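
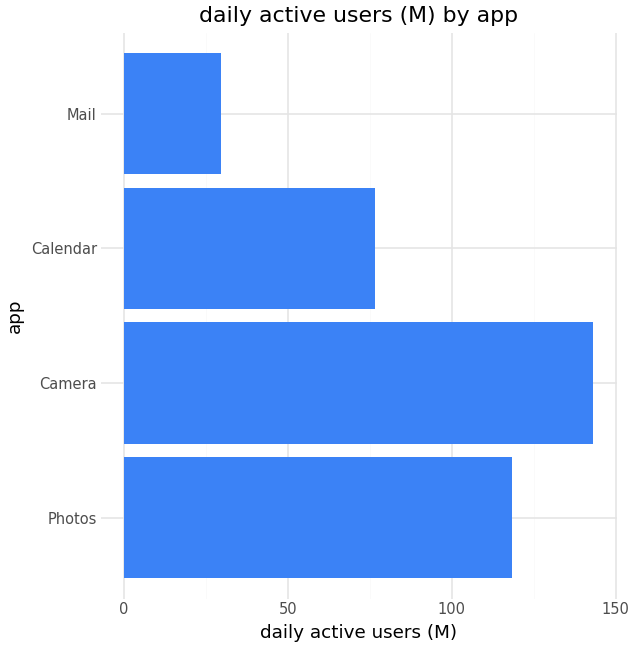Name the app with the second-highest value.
Photos

Top 3: Camera ≈ 140, Photos ≈ 120, Calendar ≈ 80.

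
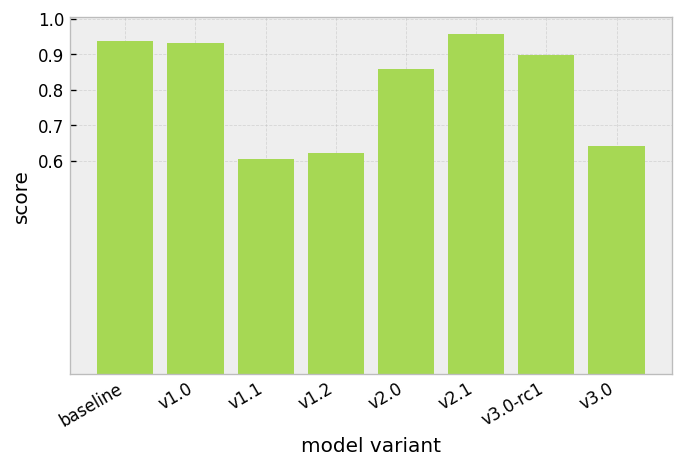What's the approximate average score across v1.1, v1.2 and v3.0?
≈ 0.6

(0.6 + 0.6 + 0.6) / 3 ≈ 0.6.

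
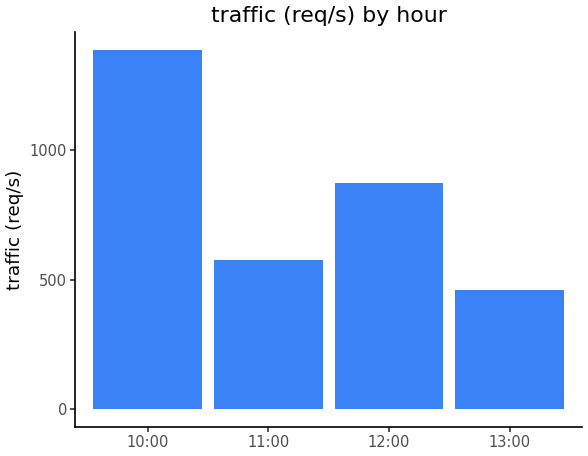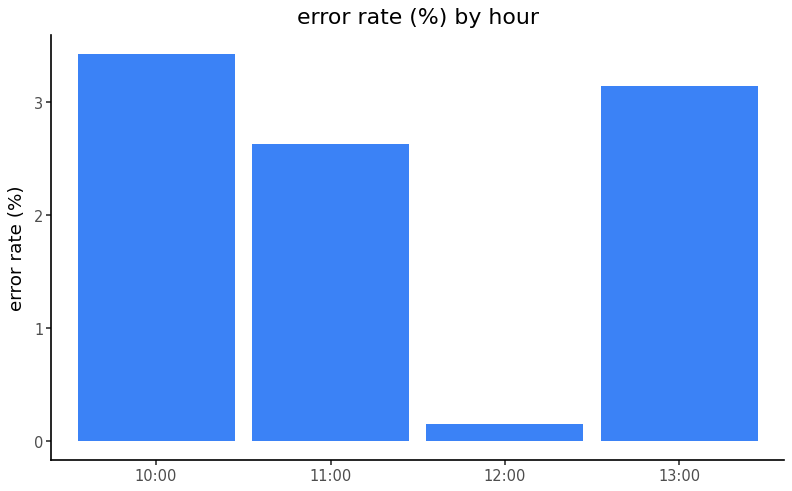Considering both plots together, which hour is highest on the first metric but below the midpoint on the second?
Chart 2 median error rate (%) ≈ 3; below-median hours: 11:00, 12:00. Among those, 12:00 has the highest traffic (req/s) (≈ 800).

12:00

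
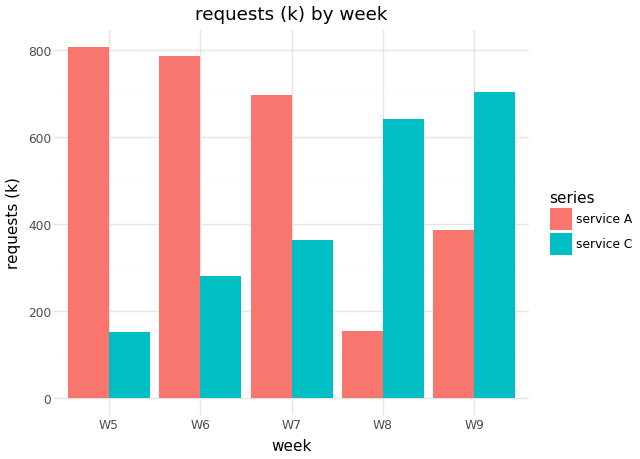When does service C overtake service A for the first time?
W8

W7: service C ≈ 400 vs service A ≈ 700 (not yet); W8: service C ≈ 600 vs service A ≈ 200 (first crossover).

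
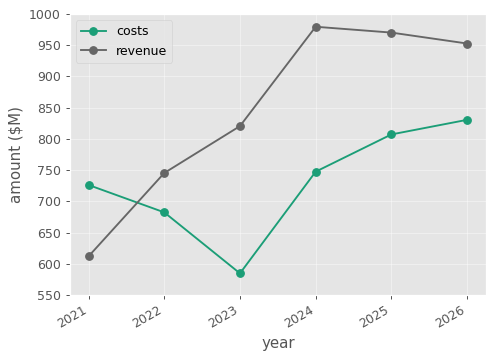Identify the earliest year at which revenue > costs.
2021: revenue ≈ 600 vs costs ≈ 750 (not yet); 2022: revenue ≈ 750 vs costs ≈ 700 (first crossover).

2022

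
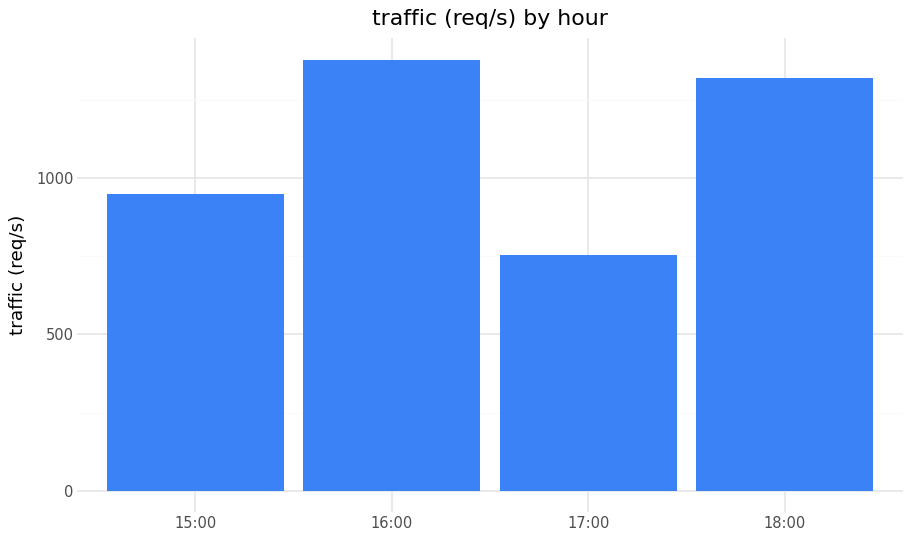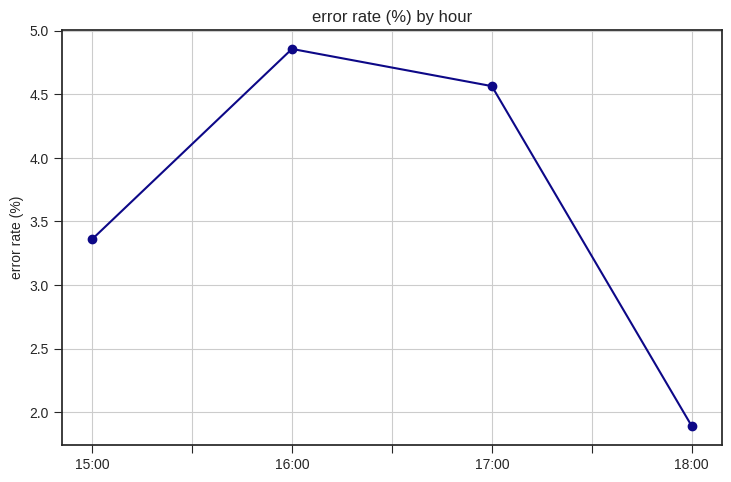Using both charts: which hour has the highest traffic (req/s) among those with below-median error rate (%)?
Chart 2 median error rate (%) ≈ 4; below-median hours: 15:00, 18:00. Among those, 18:00 has the highest traffic (req/s) (≈ 1400).

18:00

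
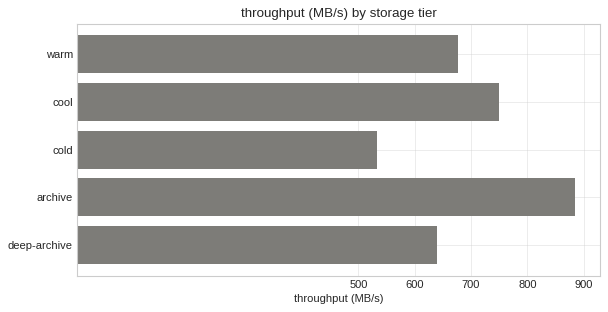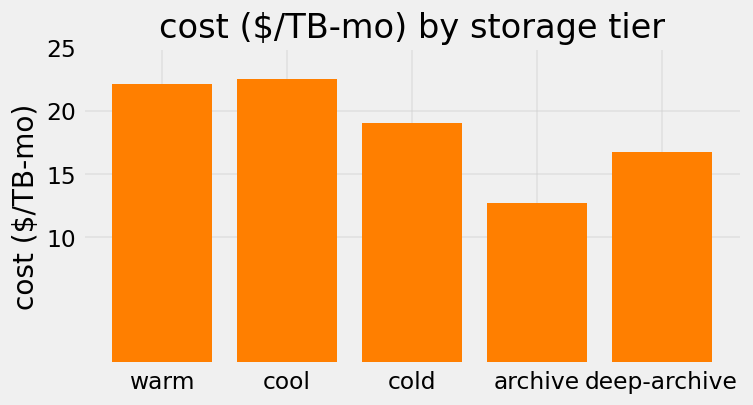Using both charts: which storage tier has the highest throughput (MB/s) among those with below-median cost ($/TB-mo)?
archive

Chart 2 median cost ($/TB-mo) ≈ 20; below-median storage tiers: archive, deep-archive. Among those, archive has the highest throughput (MB/s) (≈ 900).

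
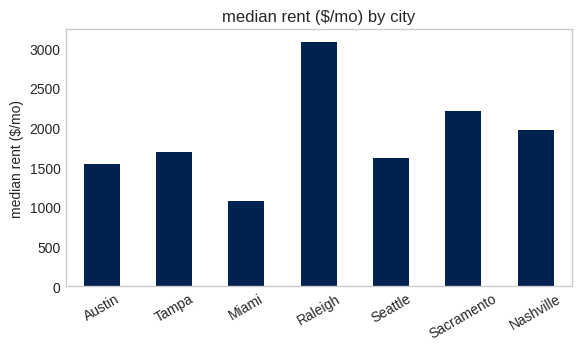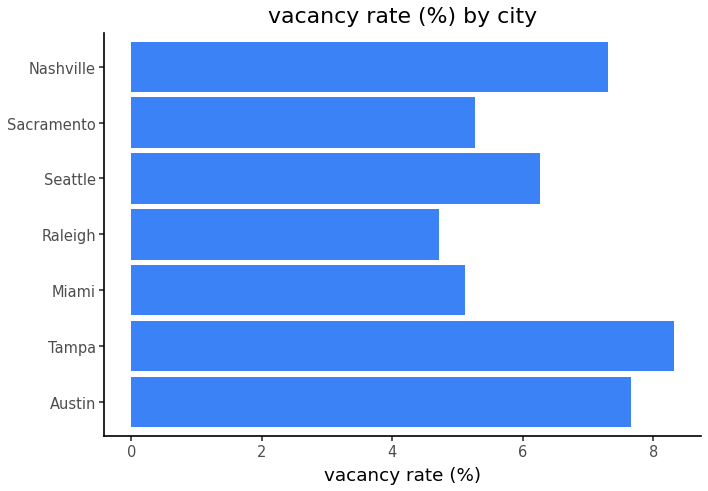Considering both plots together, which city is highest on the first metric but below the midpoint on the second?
Chart 2 median vacancy rate (%) ≈ 6; below-median cities: Miami, Raleigh, Sacramento. Among those, Raleigh has the highest median rent ($/mo) (≈ 3000).

Raleigh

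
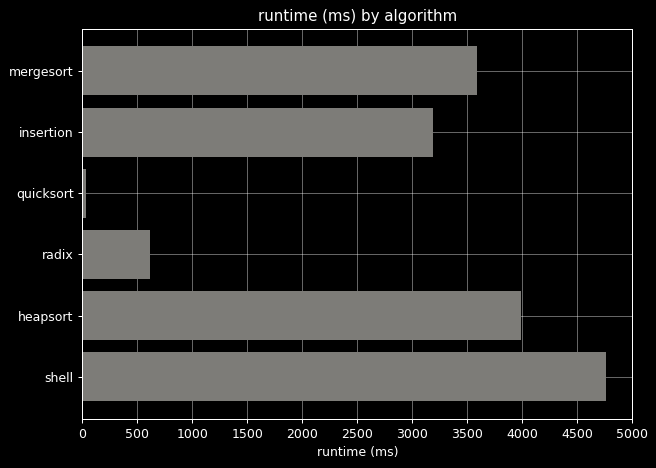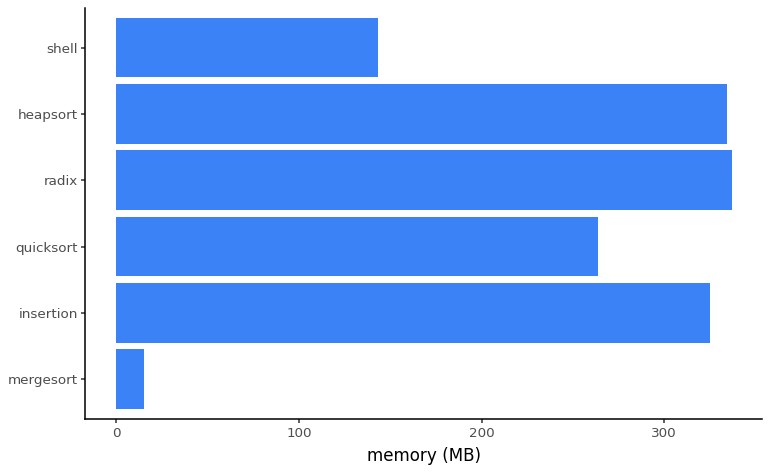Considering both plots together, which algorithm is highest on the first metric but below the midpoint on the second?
Chart 2 median memory (MB) ≈ 300; below-median algorithms: mergesort, quicksort, shell. Among those, shell has the highest runtime (ms) (≈ 5000).

shell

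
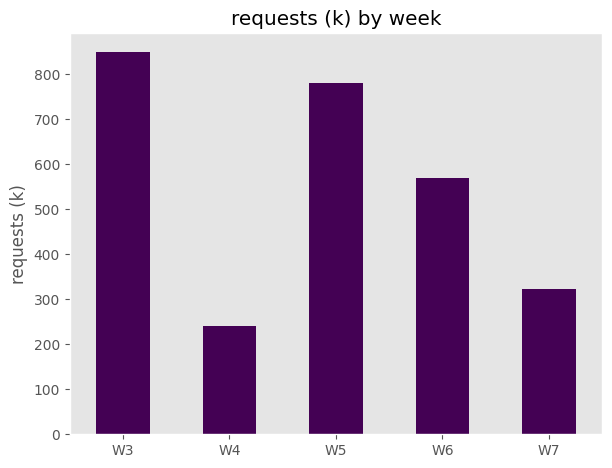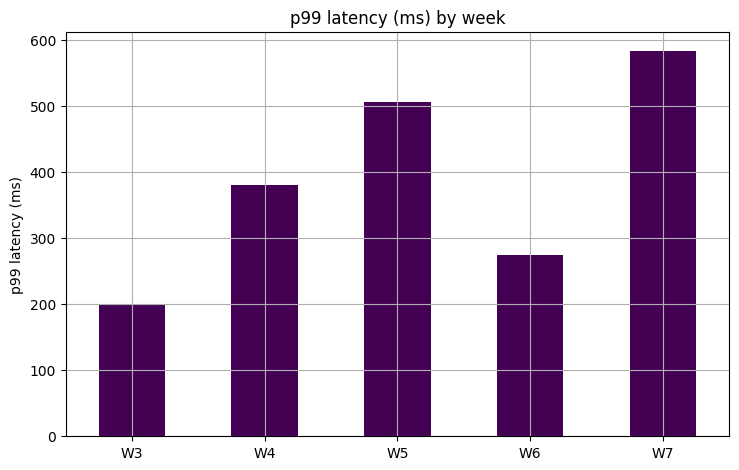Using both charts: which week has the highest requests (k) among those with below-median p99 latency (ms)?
Chart 2 median p99 latency (ms) ≈ 400; below-median weeks: W3, W6. Among those, W3 has the highest requests (k) (≈ 800).

W3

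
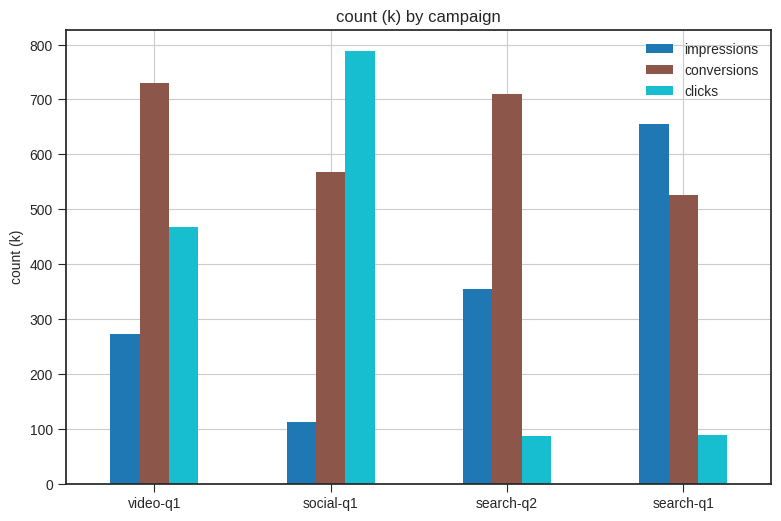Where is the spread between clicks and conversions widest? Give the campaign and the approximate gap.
search-q2, ≈ 600 k

search-q2: clicks ≈ 100, conversions ≈ 700 → gap ≈ 600. Next-largest (search-q1) is only ≈ 400.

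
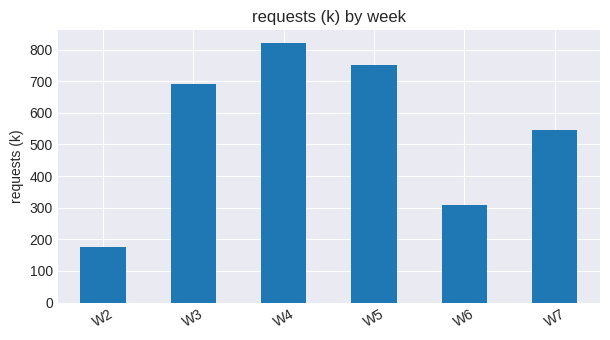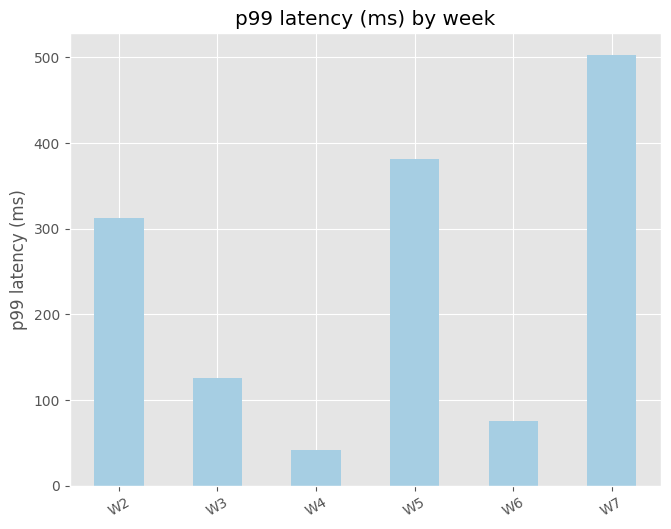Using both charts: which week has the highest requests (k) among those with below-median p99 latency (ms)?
Chart 2 median p99 latency (ms) ≈ 200; below-median weeks: W3, W4, W6. Among those, W4 has the highest requests (k) (≈ 800).

W4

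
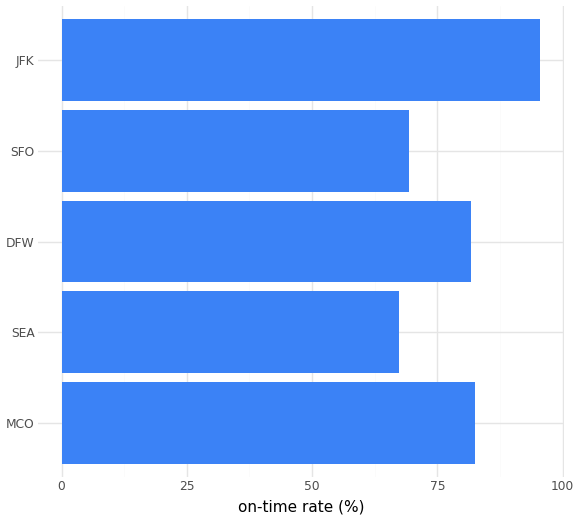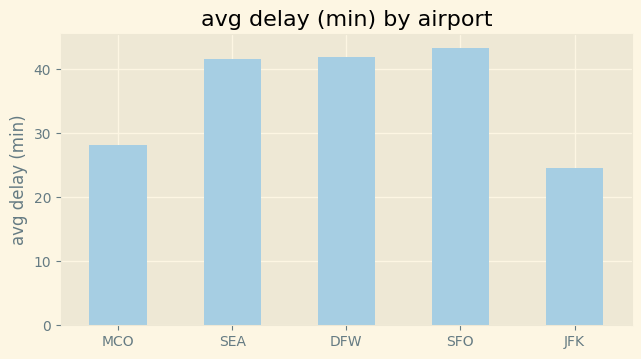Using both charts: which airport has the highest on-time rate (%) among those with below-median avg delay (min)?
JFK

Chart 2 median avg delay (min) ≈ 40; below-median airports: MCO, JFK. Among those, JFK has the highest on-time rate (%) (≈ 100).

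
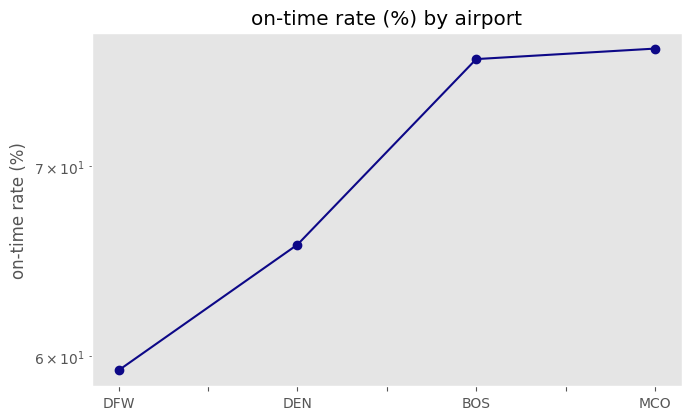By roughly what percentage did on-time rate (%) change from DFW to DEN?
≈ +10%

DFW ≈ 60, DEN ≈ 66; (66 − 60) / 60 ≈ +10%.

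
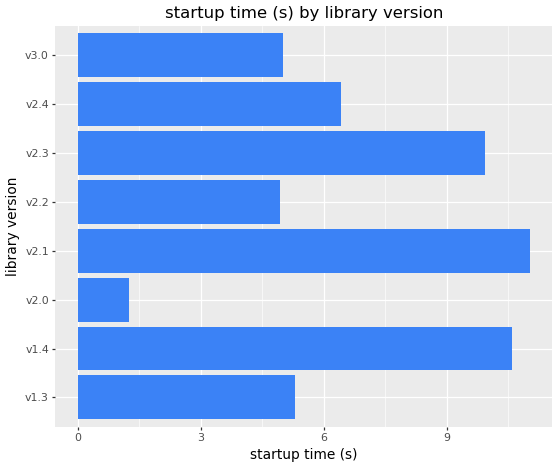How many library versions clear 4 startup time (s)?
Above 4: v1.3, v1.4, v2.1, v2.2, v2.3, v2.4, v3.0.

7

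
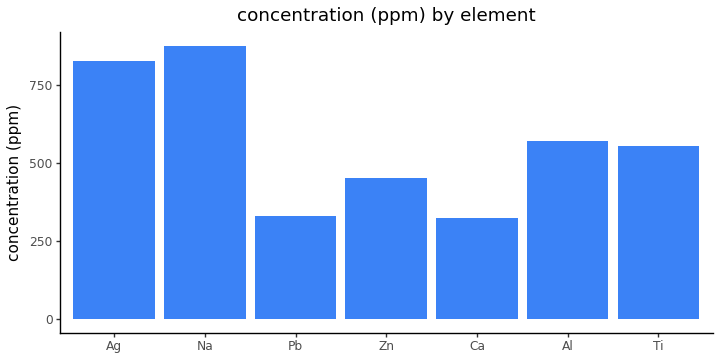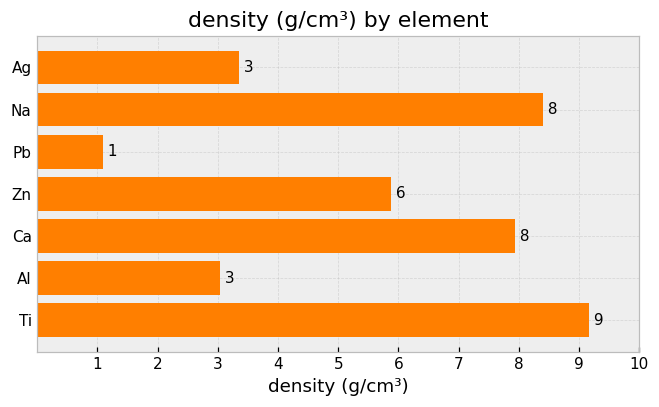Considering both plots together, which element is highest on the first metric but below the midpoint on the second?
Ag

Chart 2 median density (g/cm³) ≈ 6; below-median elements: Ag, Pb, Al. Among those, Ag has the highest concentration (ppm) (≈ 800).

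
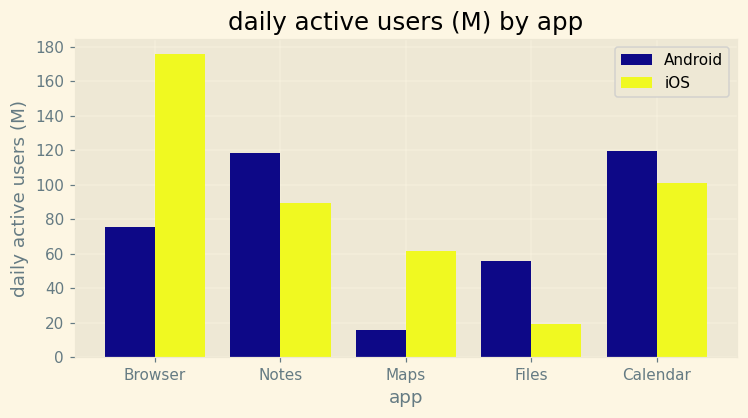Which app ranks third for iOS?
Notes

Top 4 for iOS: Browser ≈ 180, Calendar ≈ 100, Notes ≈ 80, Maps ≈ 60.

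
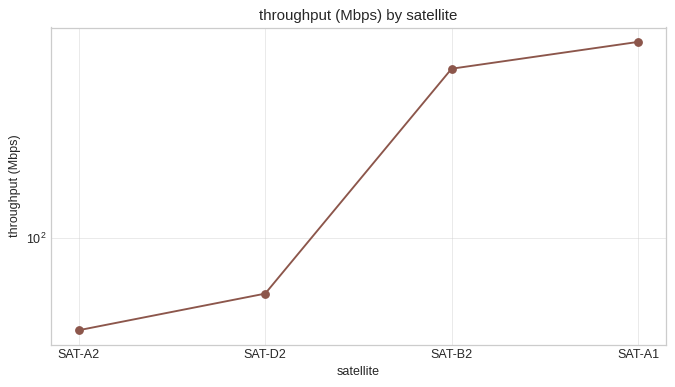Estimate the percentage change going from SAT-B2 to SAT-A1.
≈ +11.8%

SAT-B2 ≈ 170, SAT-A1 ≈ 190; (190 − 170) / 170 ≈ +11.8%.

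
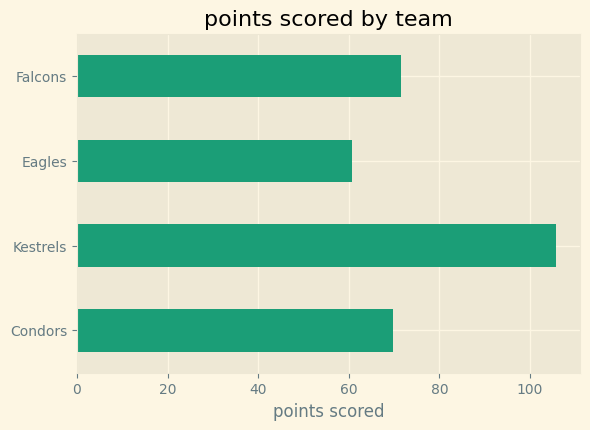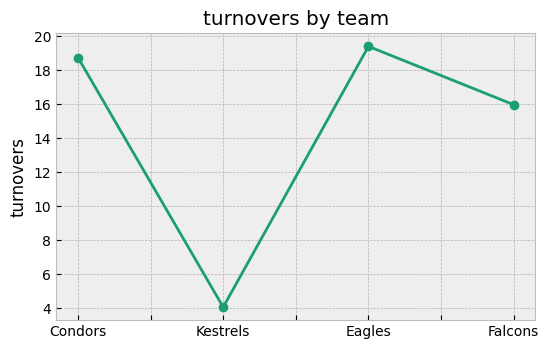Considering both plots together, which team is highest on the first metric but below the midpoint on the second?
Kestrels

Chart 2 median turnovers ≈ 18; below-median teams: Kestrels, Falcons. Among those, Kestrels has the highest points scored (≈ 110).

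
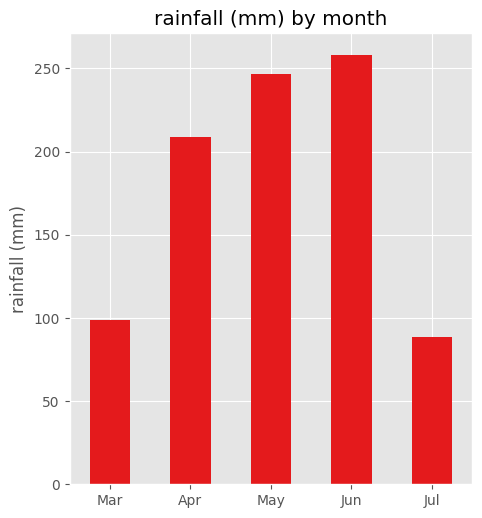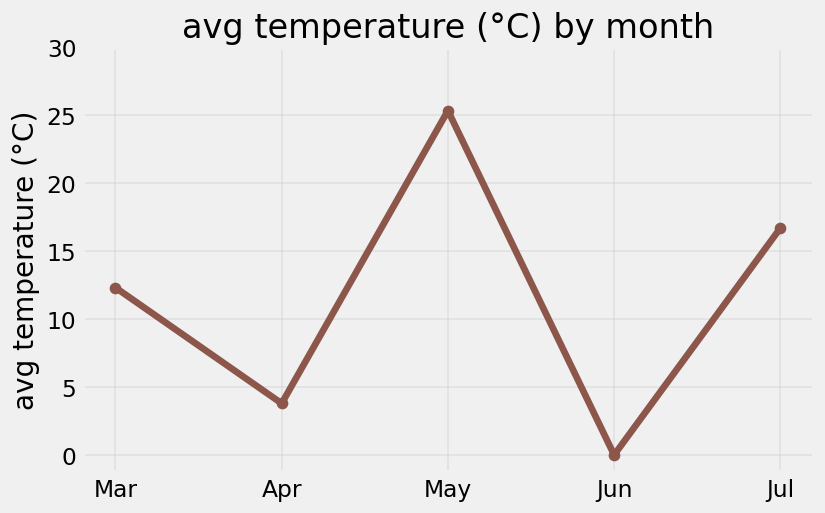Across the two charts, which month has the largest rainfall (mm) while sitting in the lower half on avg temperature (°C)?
Jun

Chart 2 median avg temperature (°C) ≈ 10; below-median months: Apr, Jun. Among those, Jun has the highest rainfall (mm) (≈ 250).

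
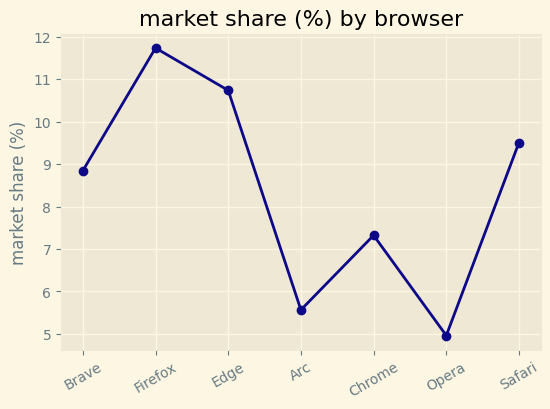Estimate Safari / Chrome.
≈ 1.43×

Safari ≈ 10, Chrome ≈ 7; 10/7 ≈ 1.43.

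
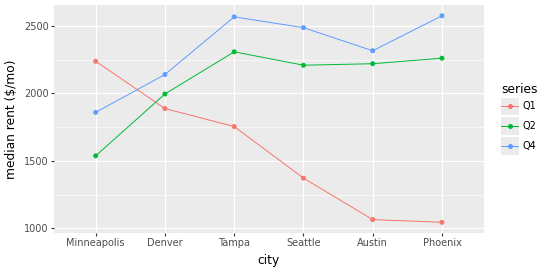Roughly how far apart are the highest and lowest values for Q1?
≈ 1200

Max Minneapolis ≈ 2200, min Phoenix ≈ 1000; range ≈ 1200.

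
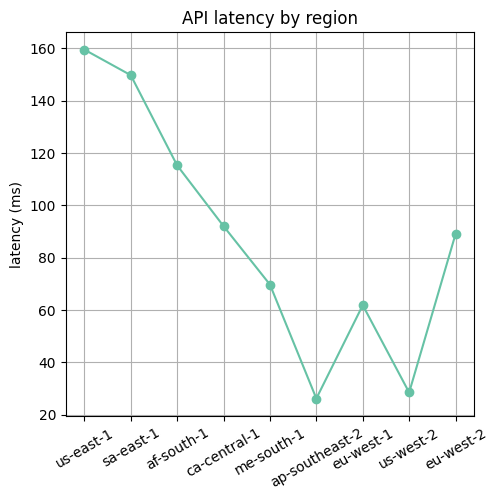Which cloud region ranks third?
af-south-1

Top 4: us-east-1 ≈ 160, sa-east-1 ≈ 140, af-south-1 ≈ 120, ca-central-1 ≈ 100.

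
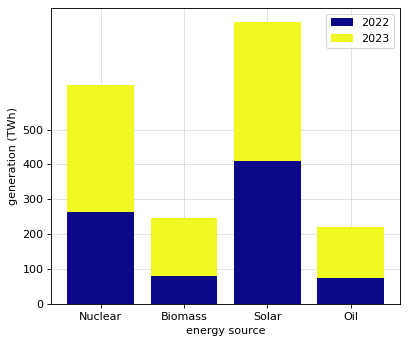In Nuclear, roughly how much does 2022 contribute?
≈ 300

2022 top ≈ 300, bottom ≈ 0; segment ≈ 300.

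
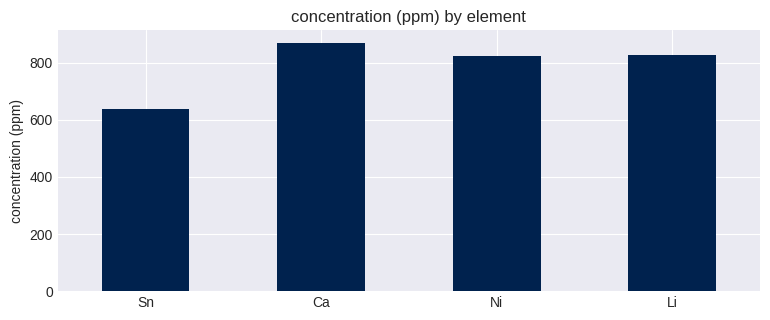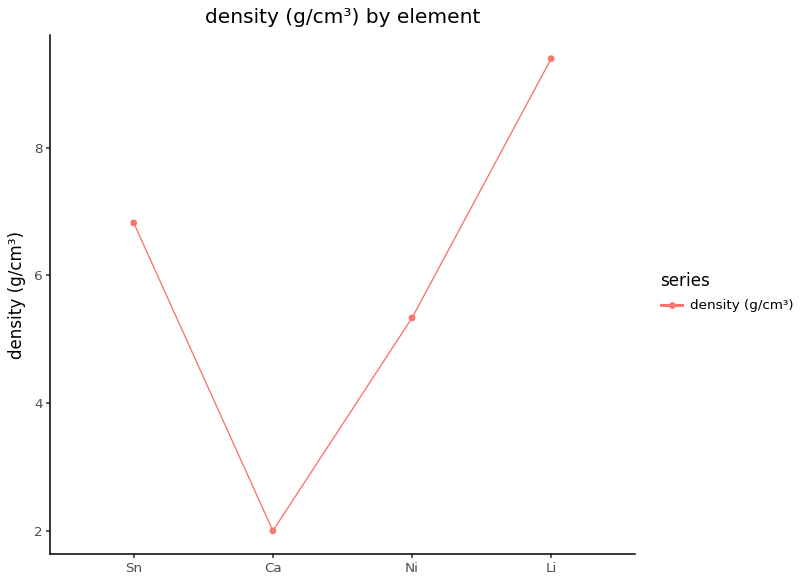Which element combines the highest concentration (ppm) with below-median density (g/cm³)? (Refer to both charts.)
Chart 2 median density (g/cm³) ≈ 6; below-median elements: Ca, Ni. Among those, Ca has the highest concentration (ppm) (≈ 900).

Ca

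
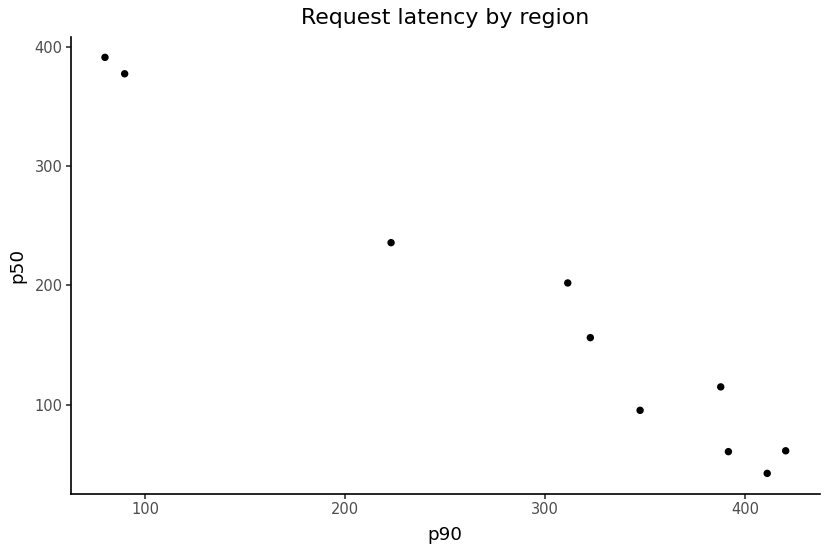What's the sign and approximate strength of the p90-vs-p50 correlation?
negative, strong

Points are negatively correlated; strong (|r| ≈ 1.0).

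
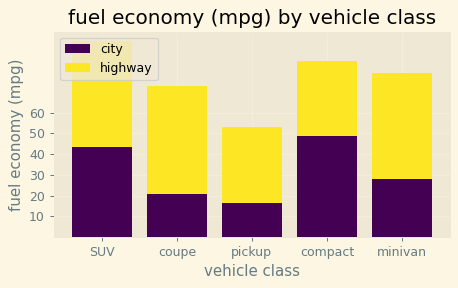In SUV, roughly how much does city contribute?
≈ 40

city top ≈ 40, bottom ≈ 0; segment ≈ 40.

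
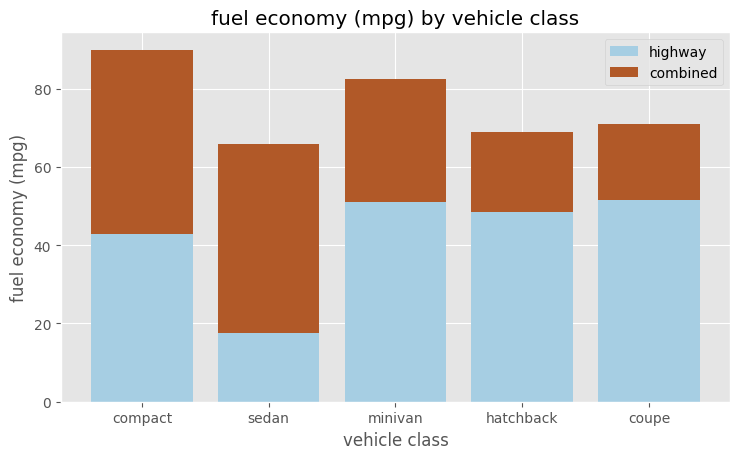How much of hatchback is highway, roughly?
highway top ≈ 50, bottom ≈ 0; segment ≈ 50.

≈ 50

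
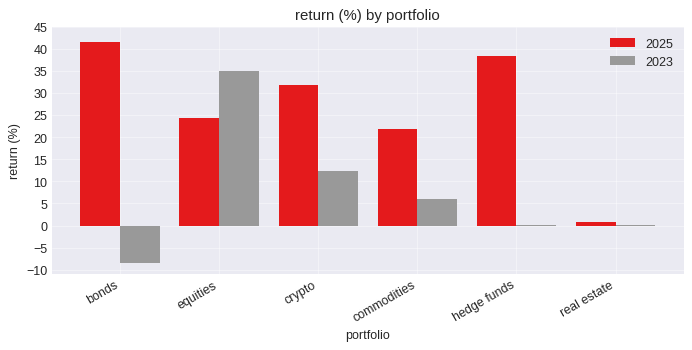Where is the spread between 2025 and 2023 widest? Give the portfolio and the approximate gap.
bonds, ≈ 50 %

bonds: 2025 ≈ 40, 2023 ≈ -10 → gap ≈ 50. Next-largest (hedge funds) is only ≈ 40.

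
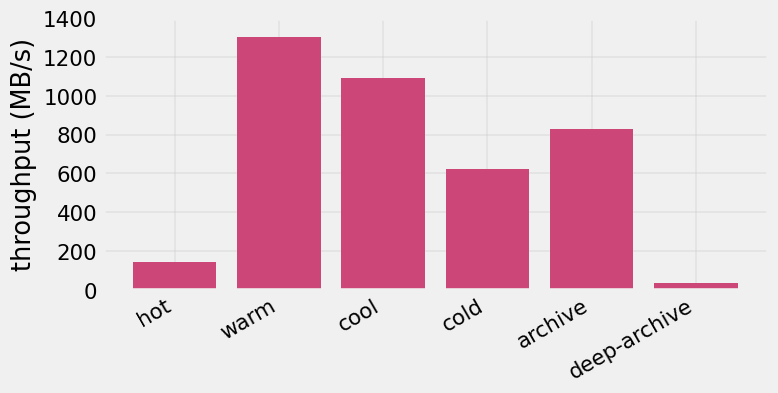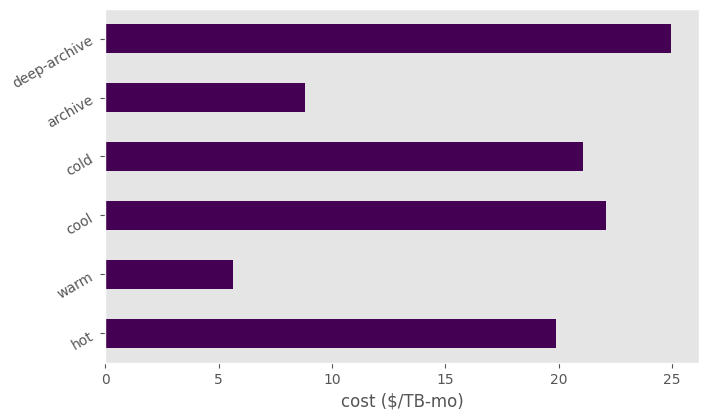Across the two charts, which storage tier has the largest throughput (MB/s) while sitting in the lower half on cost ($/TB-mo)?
warm

Chart 2 median cost ($/TB-mo) ≈ 20; below-median storage tiers: hot, warm, archive. Among those, warm has the highest throughput (MB/s) (≈ 1400).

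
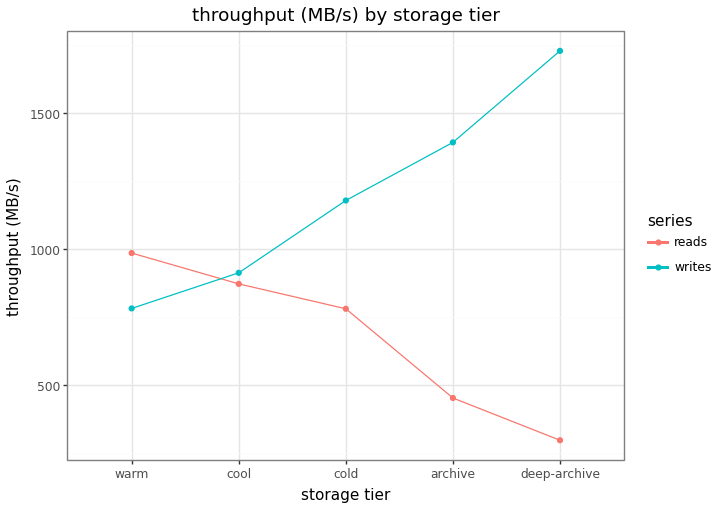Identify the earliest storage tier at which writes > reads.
warm: writes ≈ 800 vs reads ≈ 1000 (not yet); cool: writes ≈ 1000 vs reads ≈ 800 (first crossover).

cool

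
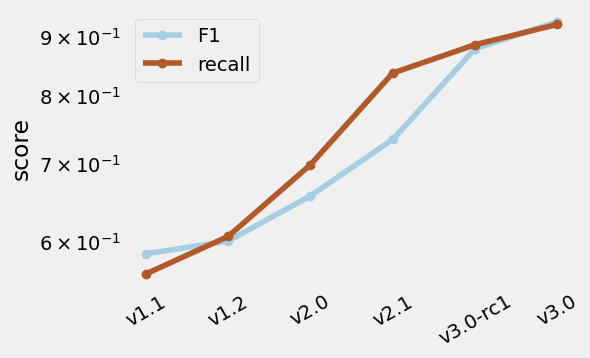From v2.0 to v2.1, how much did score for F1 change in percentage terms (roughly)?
≈ +15.4%

v2.0 ≈ 0.65, v2.1 ≈ 0.75; (0.75 − 0.65) / 0.65 ≈ +15.4%.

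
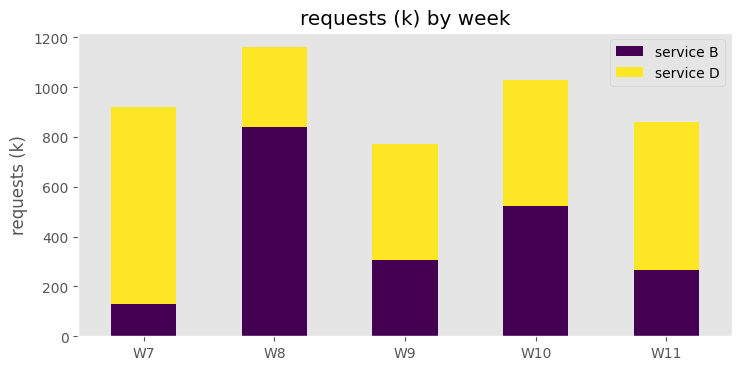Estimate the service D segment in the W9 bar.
service D top ≈ 800, bottom ≈ 300; segment ≈ 500.

≈ 500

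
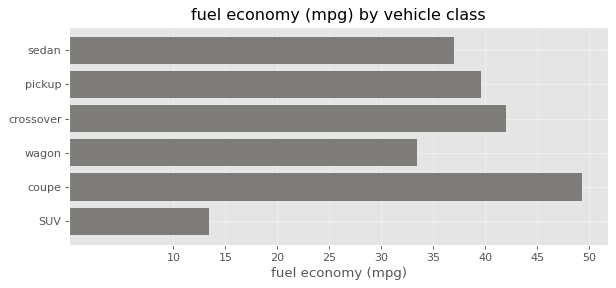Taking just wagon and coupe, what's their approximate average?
≈ 42

(35 + 50) / 2 ≈ 42.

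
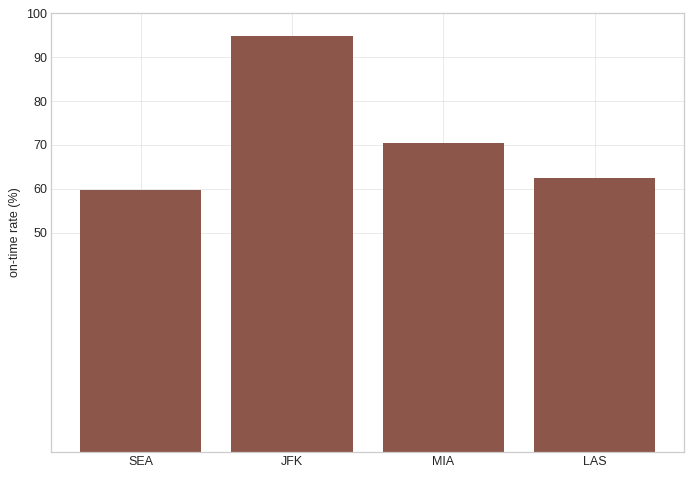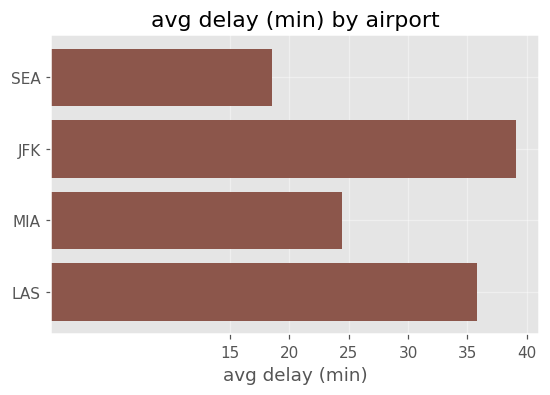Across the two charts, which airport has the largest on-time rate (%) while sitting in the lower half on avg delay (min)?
Chart 2 median avg delay (min) ≈ 30; below-median airports: SEA, MIA. Among those, MIA has the highest on-time rate (%) (≈ 70).

MIA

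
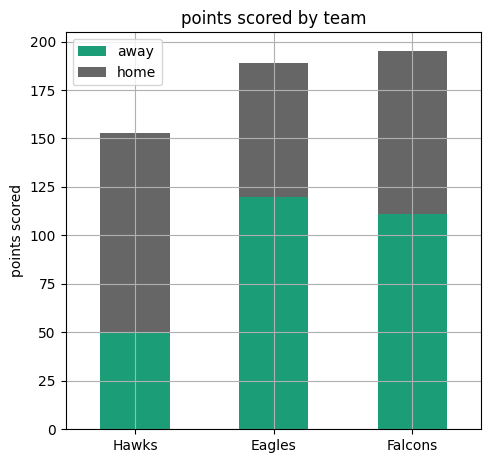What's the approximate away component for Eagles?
≈ 120

away top ≈ 120, bottom ≈ 0; segment ≈ 120.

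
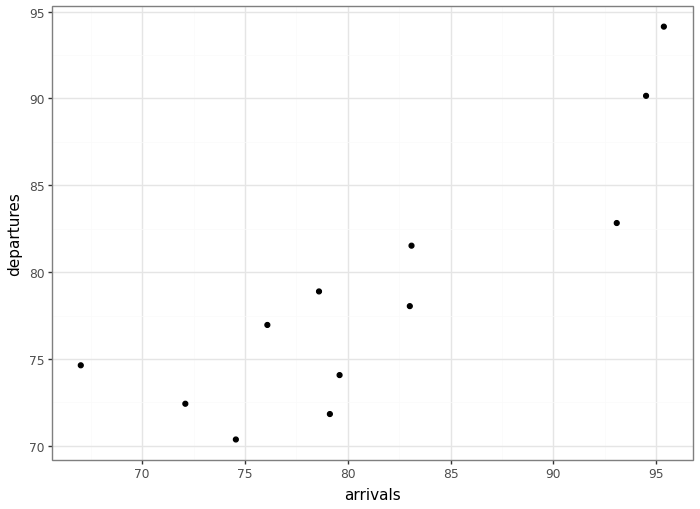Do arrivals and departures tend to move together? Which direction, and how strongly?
positive, strong

Points are positively correlated; strong (|r| ≈ 0.9).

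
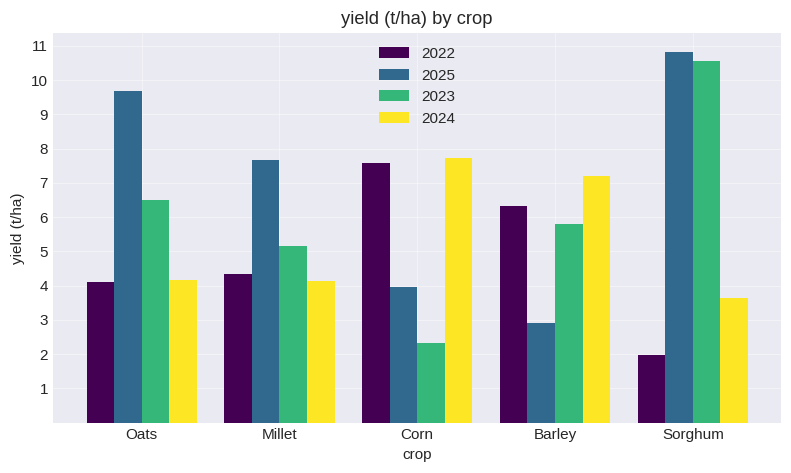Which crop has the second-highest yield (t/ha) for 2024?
Barley

Top 3 for 2024: Corn ≈ 8, Barley ≈ 7, Oats ≈ 4.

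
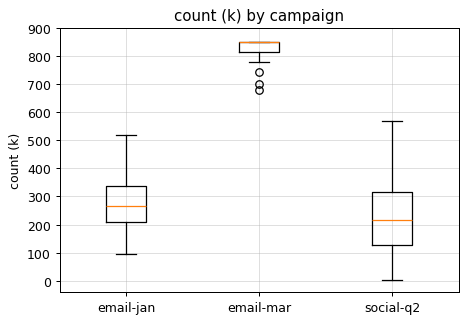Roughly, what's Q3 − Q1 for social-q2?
≈ 200

Q3 ≈ 300, Q1 ≈ 100; IQR ≈ 200.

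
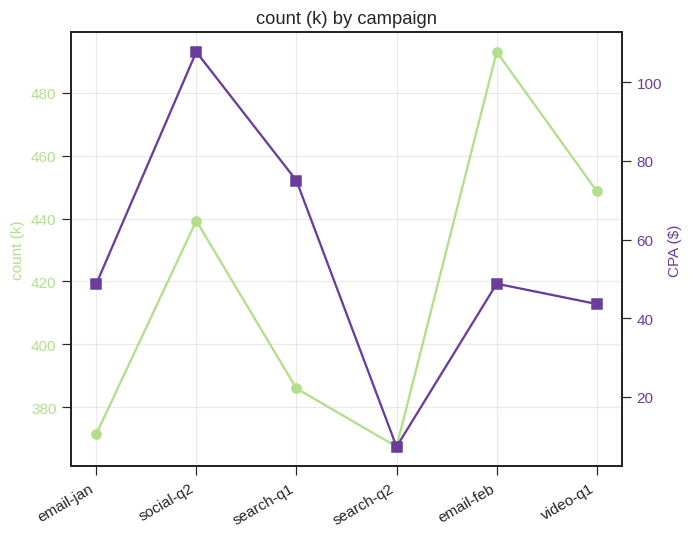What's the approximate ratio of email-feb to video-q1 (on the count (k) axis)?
≈ 1.14×

email-feb ≈ 500, video-q1 ≈ 440; 500/440 ≈ 1.14.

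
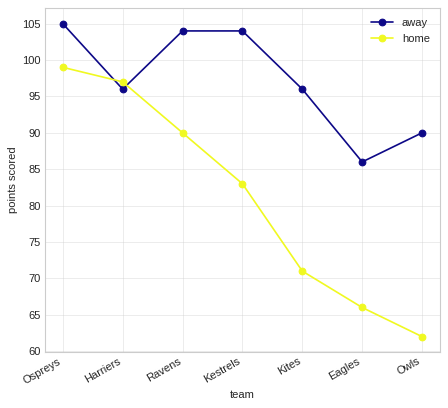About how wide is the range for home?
≈ 40

Max Ospreys ≈ 100, min Owls ≈ 60; range ≈ 40.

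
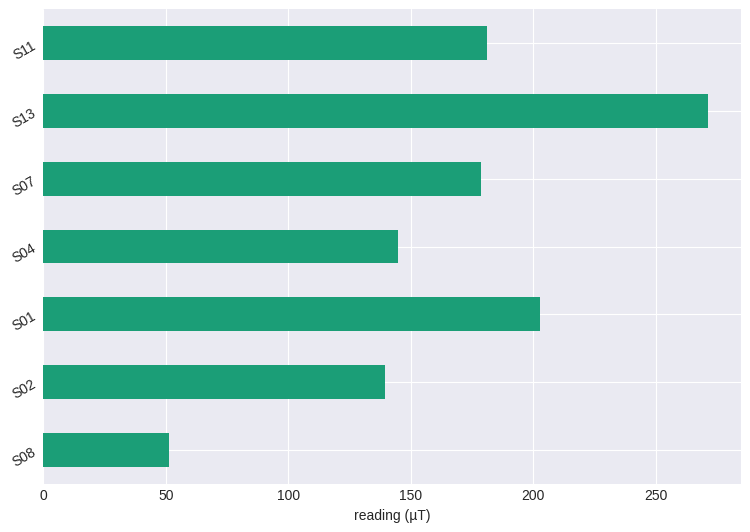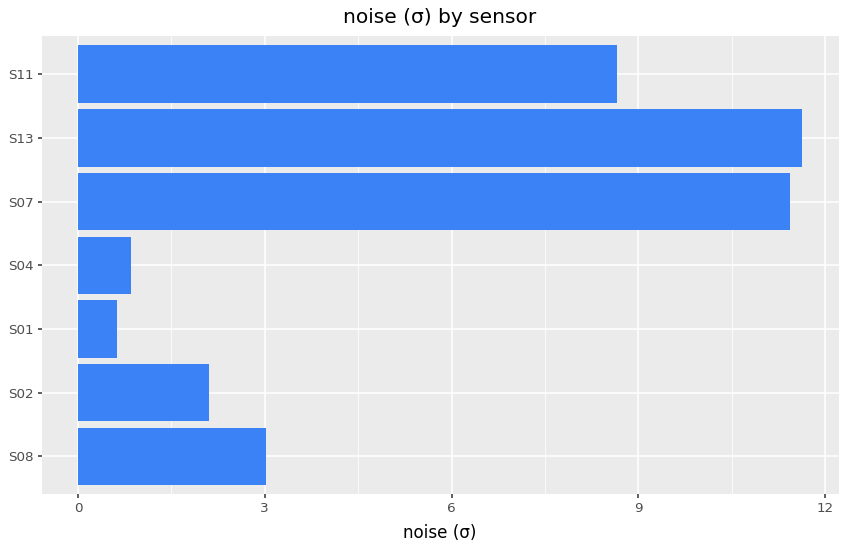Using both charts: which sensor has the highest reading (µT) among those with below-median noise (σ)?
S01

Chart 2 median noise (σ) ≈ 4; below-median sensors: S02, S01, S04. Among those, S01 has the highest reading (µT) (≈ 200).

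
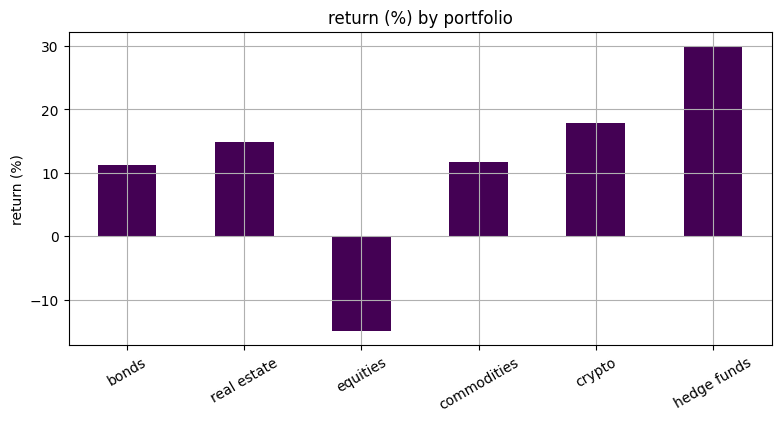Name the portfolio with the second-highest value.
Top 3: hedge funds ≈ 30, crypto ≈ 20, real estate ≈ 15.

crypto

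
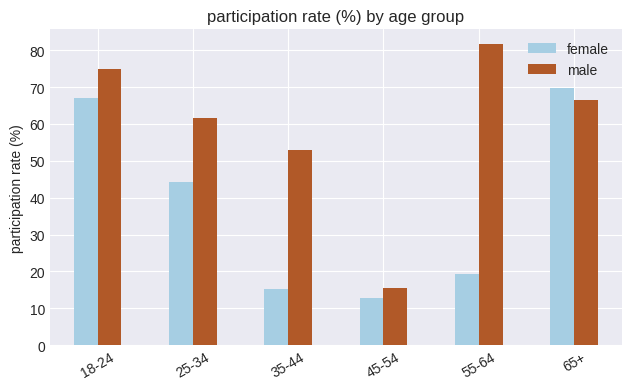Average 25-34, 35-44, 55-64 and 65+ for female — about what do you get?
(40 + 20 + 20 + 70) / 4 ≈ 38.

≈ 38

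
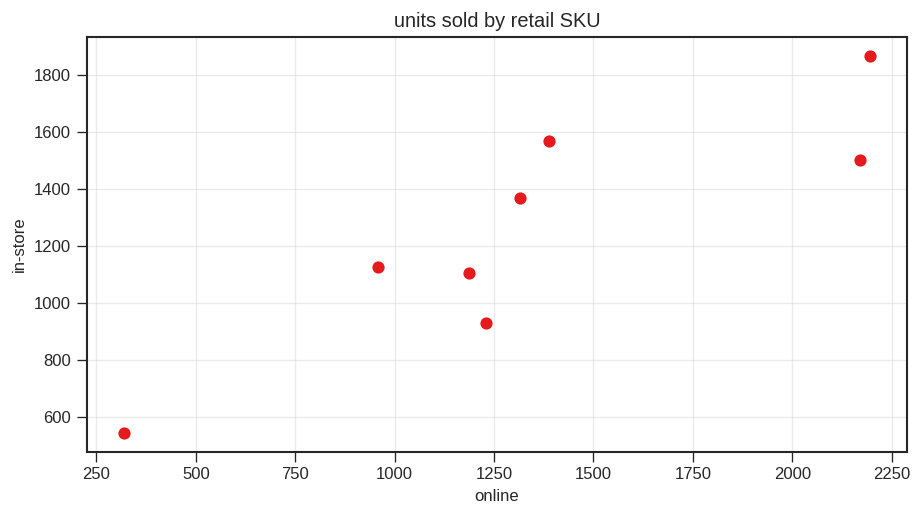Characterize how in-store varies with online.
Points are positively correlated; strong (|r| ≈ 0.9).

positive, strong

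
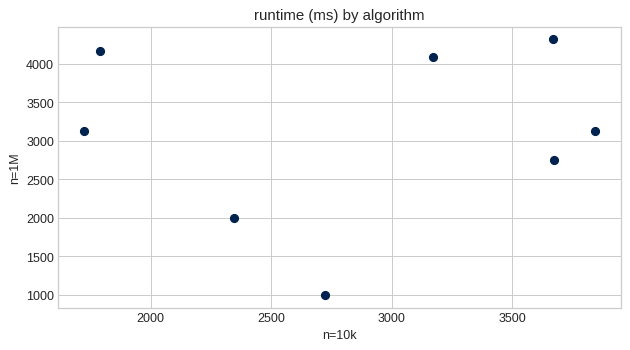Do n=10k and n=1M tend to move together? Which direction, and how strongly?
Points are roughly uncorrelated; weak (|r| ≈ 0.1).

no clear correlation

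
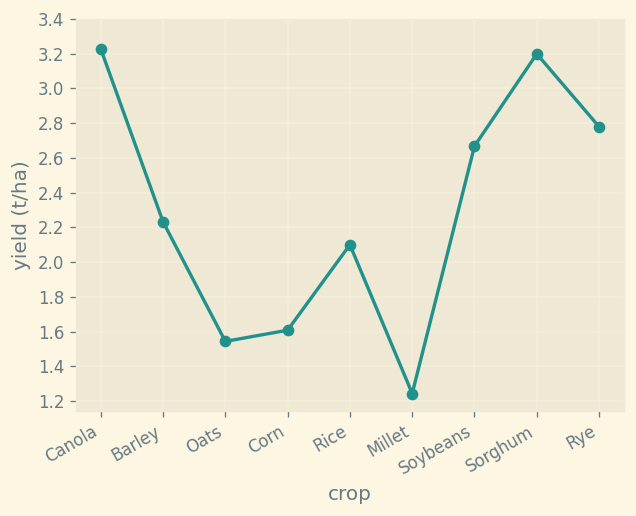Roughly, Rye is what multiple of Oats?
Rye ≈ 2.8, Oats ≈ 1.6; 2.8/1.6 ≈ 1.75.

≈ 1.75×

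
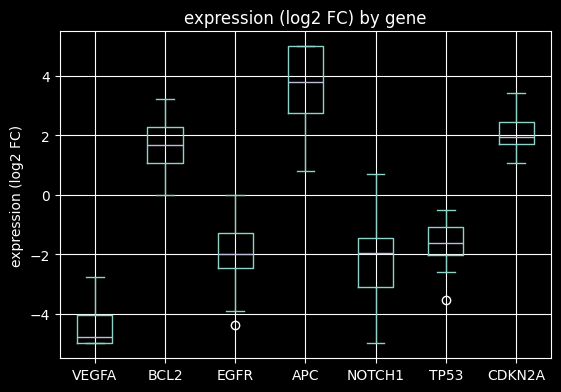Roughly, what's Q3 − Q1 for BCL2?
Q3 ≈ 2, Q1 ≈ 1; IQR ≈ 1.

≈ 1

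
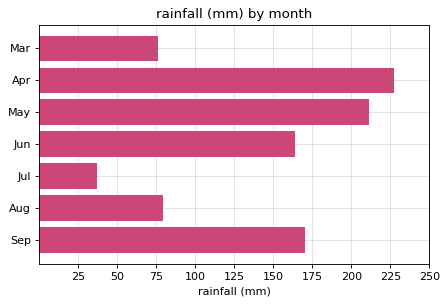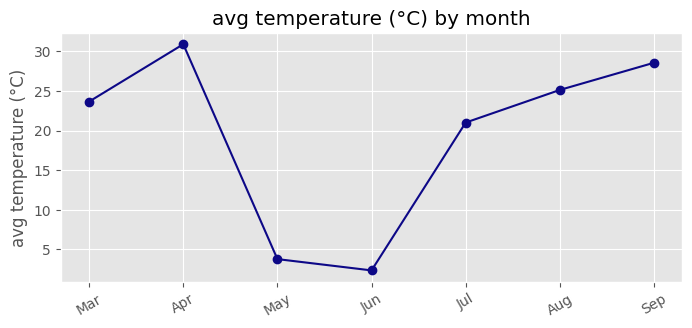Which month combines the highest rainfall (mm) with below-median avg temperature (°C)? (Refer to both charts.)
Chart 2 median avg temperature (°C) ≈ 25; below-median months: May, Jun, Jul. Among those, May has the highest rainfall (mm) (≈ 200).

May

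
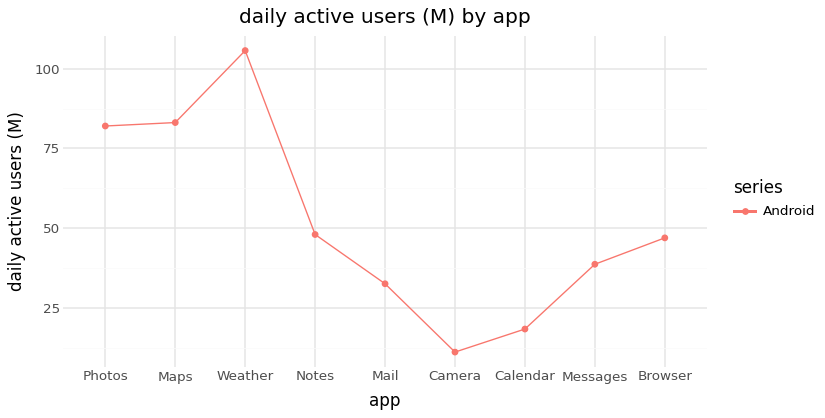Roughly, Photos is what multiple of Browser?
≈ 1.6×

Photos ≈ 80, Browser ≈ 50; 80/50 ≈ 1.6.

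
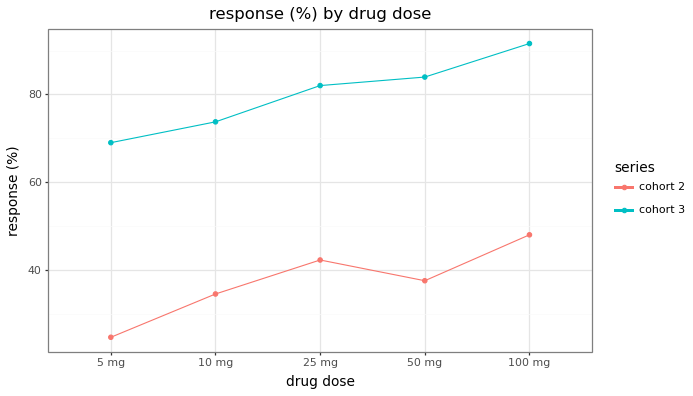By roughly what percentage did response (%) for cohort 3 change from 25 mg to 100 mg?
25 mg ≈ 80, 100 mg ≈ 90; (90 − 80) / 80 ≈ +12.5%.

≈ +12.5%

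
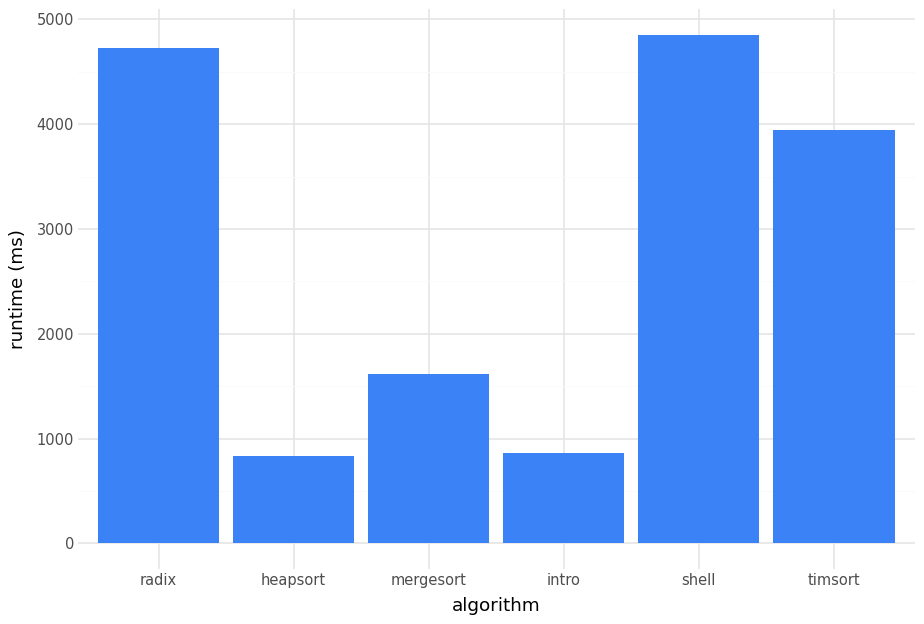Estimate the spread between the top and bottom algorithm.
Max shell ≈ 5000, min heapsort ≈ 1000; range ≈ 4000.

≈ 4000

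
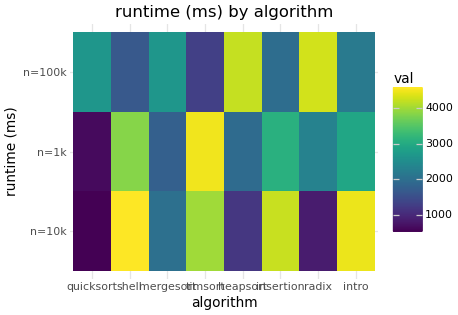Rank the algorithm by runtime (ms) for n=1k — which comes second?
Top 3 for n=1k: timsort ≈ 4500, shell ≈ 4000, insertion ≈ 3000.

shell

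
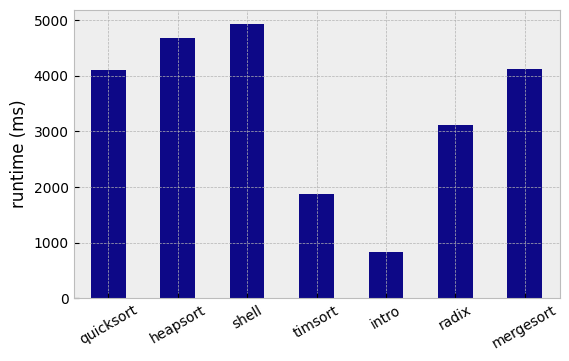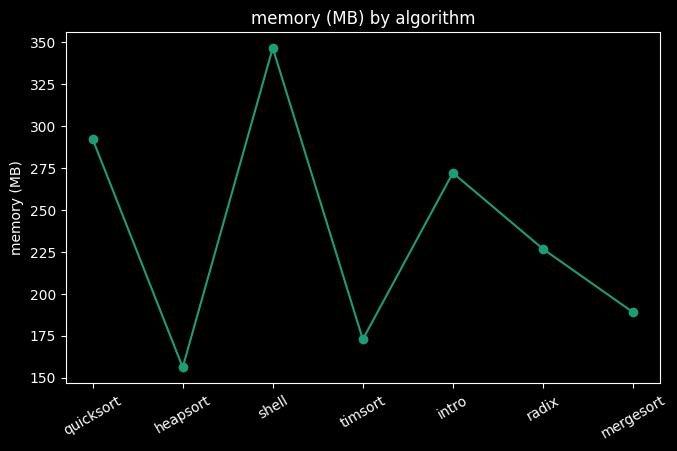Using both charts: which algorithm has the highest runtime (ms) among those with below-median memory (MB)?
heapsort

Chart 2 median memory (MB) ≈ 250; below-median algorithms: heapsort, timsort, mergesort. Among those, heapsort has the highest runtime (ms) (≈ 4500).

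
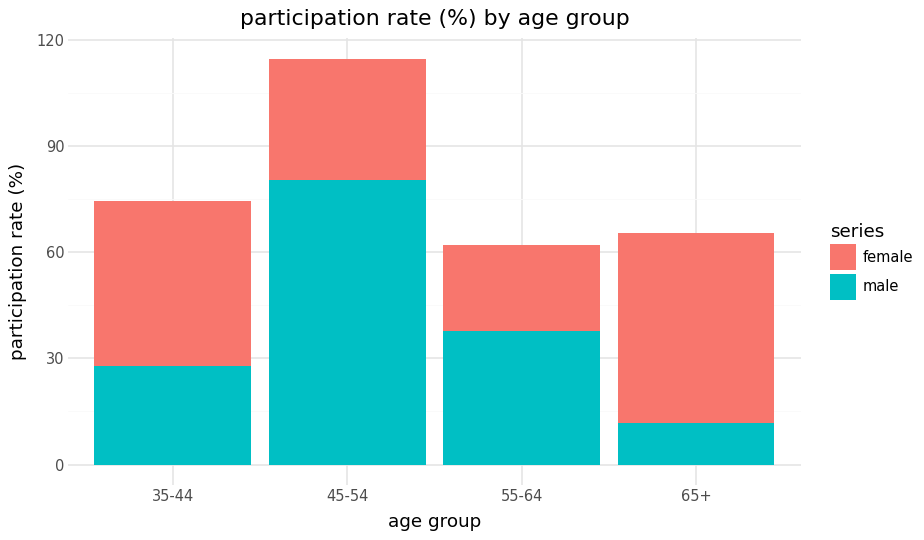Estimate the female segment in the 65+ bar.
female top ≈ 70, bottom ≈ 10; segment ≈ 60.

≈ 60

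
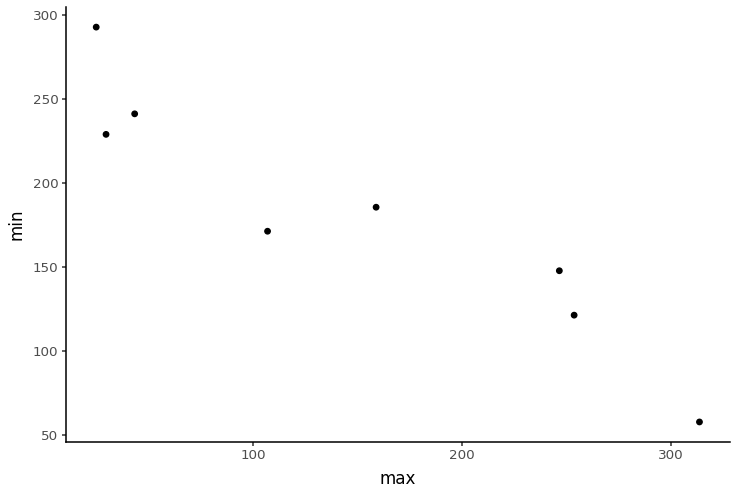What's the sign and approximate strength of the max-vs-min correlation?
negative, strong

Points are negatively correlated; strong (|r| ≈ 0.9).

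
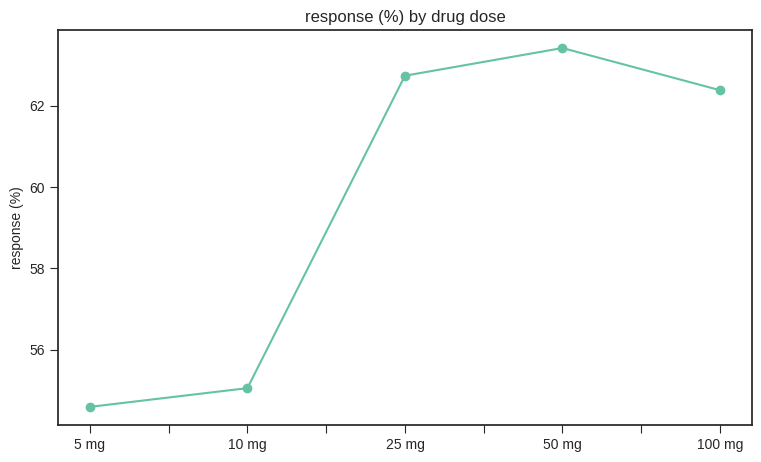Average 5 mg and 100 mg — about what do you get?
(55 + 62) / 2 ≈ 58.

≈ 58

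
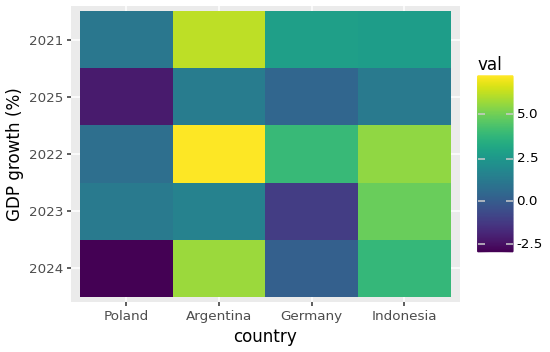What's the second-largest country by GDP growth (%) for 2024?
Top 3 for 2024: Argentina ≈ 6, Indonesia ≈ 4, Germany ≈ 0.

Indonesia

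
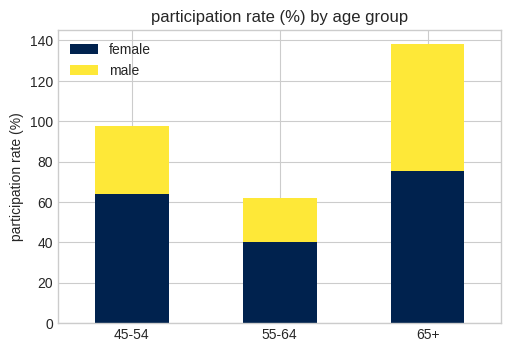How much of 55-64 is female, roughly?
≈ 40

female top ≈ 40, bottom ≈ 0; segment ≈ 40.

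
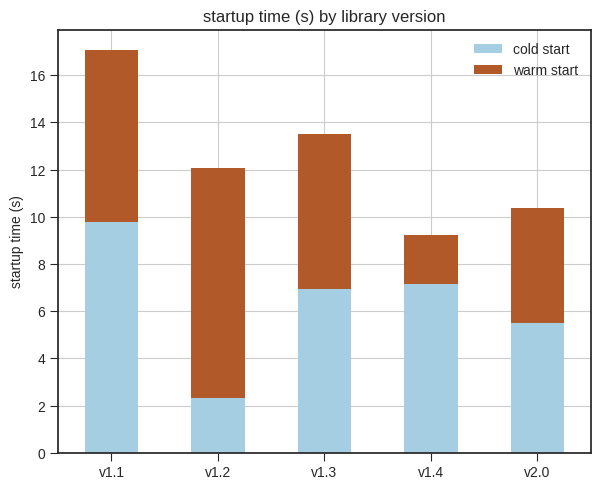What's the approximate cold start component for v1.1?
≈ 10

cold start top ≈ 10, bottom ≈ 0; segment ≈ 10.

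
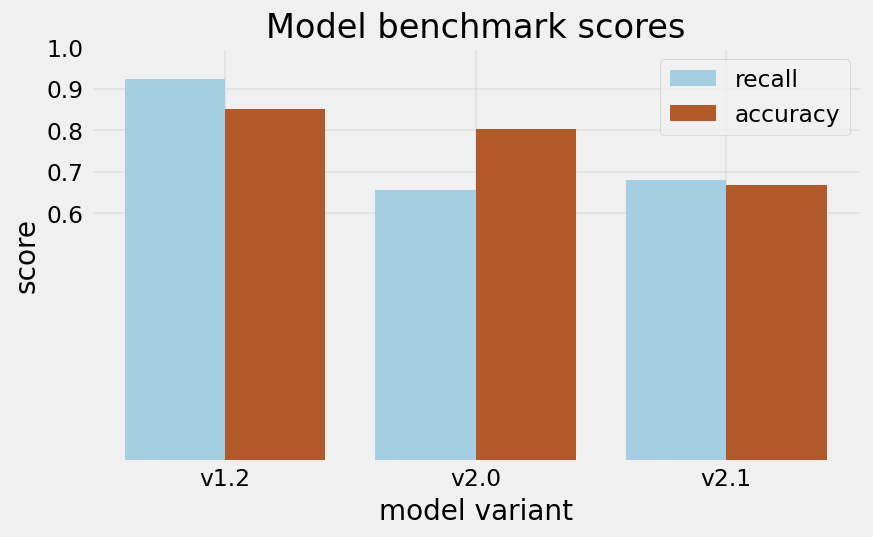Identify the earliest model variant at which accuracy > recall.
v1.2: accuracy ≈ 0.9 vs recall ≈ 0.9 (not yet); v2.0: accuracy ≈ 0.8 vs recall ≈ 0.7 (first crossover).

v2.0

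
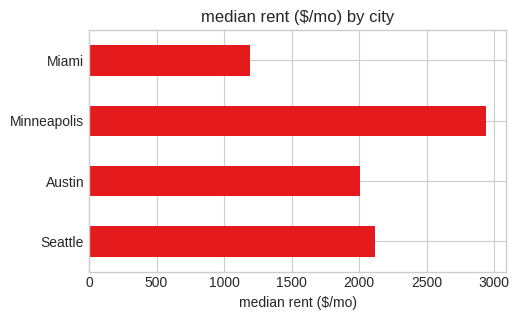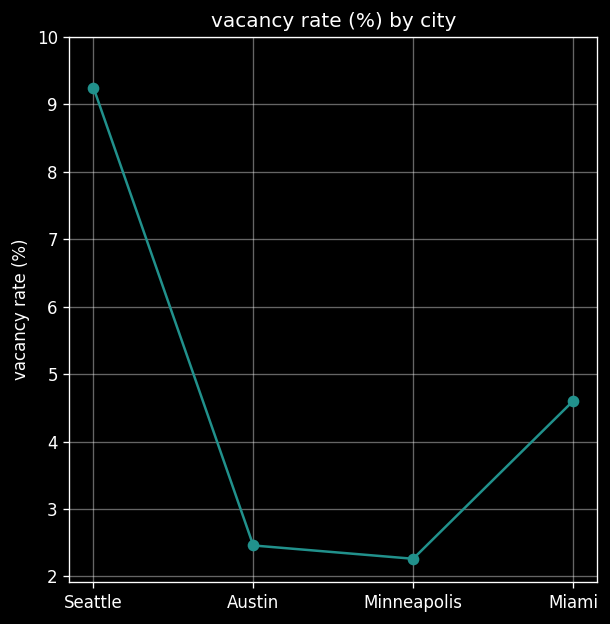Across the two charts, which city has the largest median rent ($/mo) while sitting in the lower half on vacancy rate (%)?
Chart 2 median vacancy rate (%) ≈ 4; below-median cities: Austin, Minneapolis. Among those, Minneapolis has the highest median rent ($/mo) (≈ 3000).

Minneapolis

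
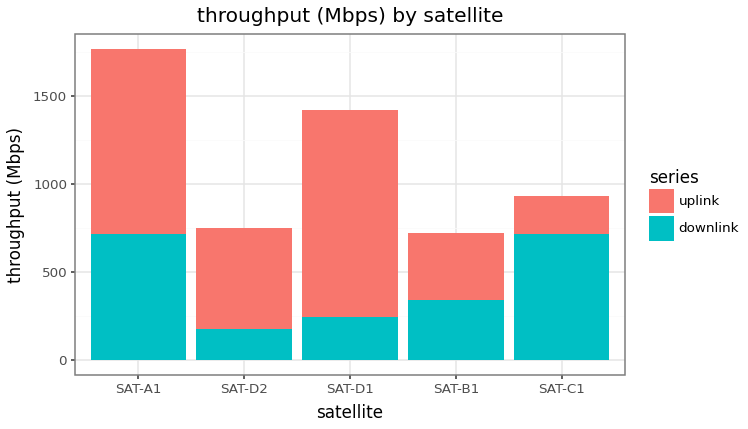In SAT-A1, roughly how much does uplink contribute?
≈ 1000

uplink top ≈ 1800, bottom ≈ 800; segment ≈ 1000.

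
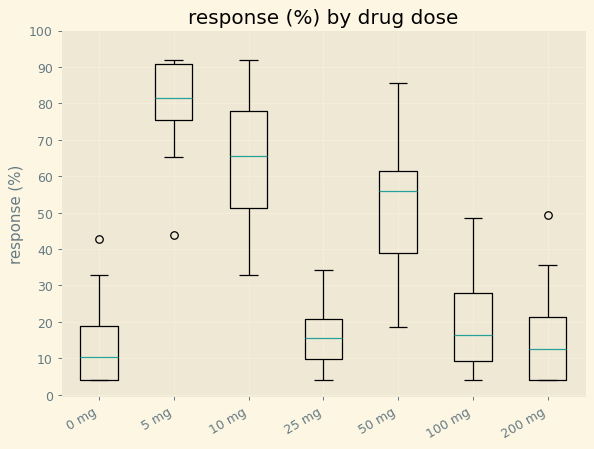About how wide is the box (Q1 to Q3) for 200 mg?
Q3 ≈ 20, Q1 ≈ 0; IQR ≈ 20.

≈ 20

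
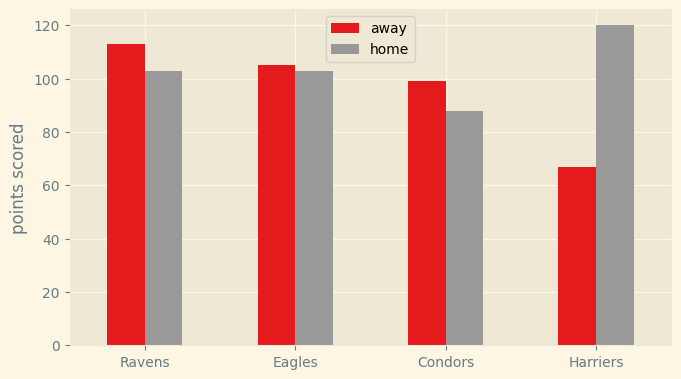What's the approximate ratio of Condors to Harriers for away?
≈ 1.43×

Condors ≈ 100, Harriers ≈ 70; 100/70 ≈ 1.43.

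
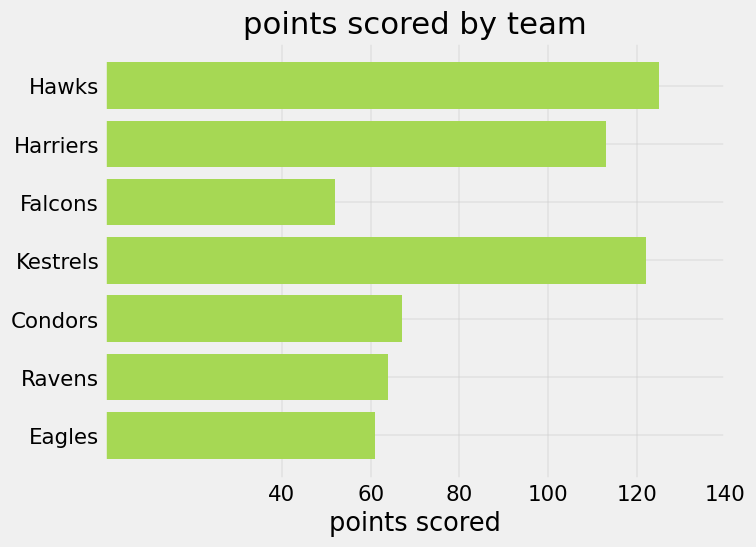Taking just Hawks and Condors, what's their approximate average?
≈ 90

(120 + 60) / 2 ≈ 90.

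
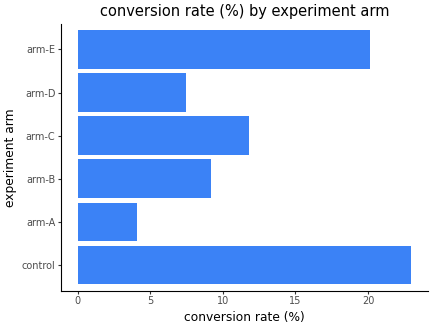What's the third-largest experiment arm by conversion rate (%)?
arm-C

Top 4: control ≈ 22, arm-E ≈ 20, arm-C ≈ 12, arm-B ≈ 10.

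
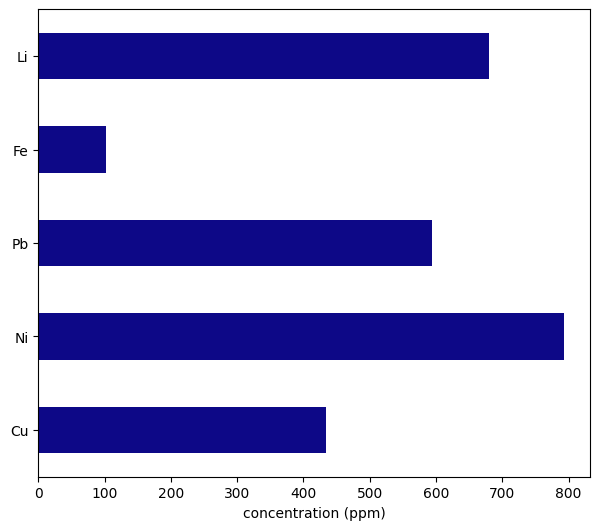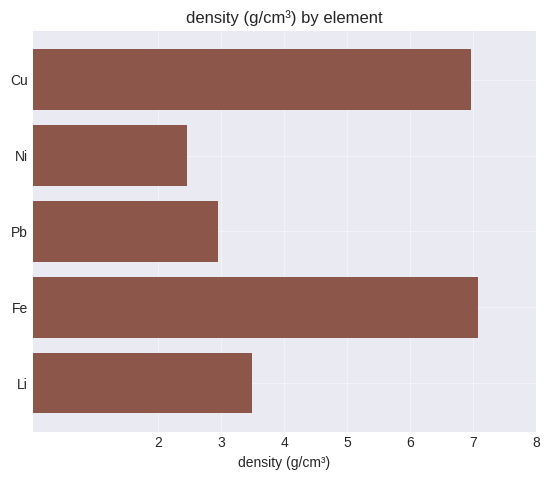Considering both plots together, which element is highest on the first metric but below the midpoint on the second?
Ni

Chart 2 median density (g/cm³) ≈ 3; below-median elements: Ni, Pb. Among those, Ni has the highest concentration (ppm) (≈ 800).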